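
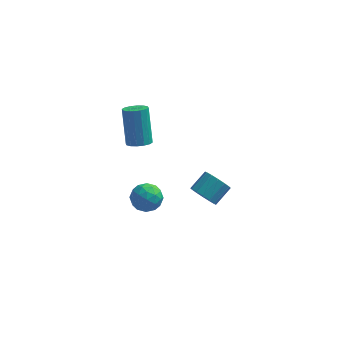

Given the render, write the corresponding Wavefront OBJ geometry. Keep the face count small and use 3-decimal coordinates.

v -0.613 -0.034 -3.386
v -0.262 0.419 -4.044
v -0.038 -1.219 -3.896
v 0.313 -0.766 -4.554
v 0.607 -0.651 -3.74
v 0.251 0.081 -3.425
v -0.551 -0.881 -4.515
v -0.907 -0.149 -4.2
v -0.224 -0.104 -4.742
v 0.492 0.038 -4.263
v -0.792 -0.838 -3.677
v -0.076 -0.696 -3.198
v -0.488 0.296 -3.671
v 0.188 -1.096 -4.269
v 0.361 -1.029 -3.791
v 0.567 -0.763 -4.178
v -0.187 0.097 -3.307
v 0.02 0.364 -3.693
v 0.53 -0.265 -3.514
v -0.32 -1.164 -4.247
v -0.113 -0.897 -4.633
v -0.867 -0.037 -3.762
v -0.661 0.229 -4.149
v -0.83 -0.535 -4.426
v -0.259 0.255 -4.467
v 0.079 -0.441 -4.767
v -0.429 -0.509 -4.744
v -0.638 -0.078 -4.559
v 0.161 0.339 -4.186
v 0.5 -0.358 -4.485
v 0.672 -0.291 -4.007
v 0.463 0.14 -3.822
v 0.184 0.031 -4.596
v -0.8 -0.442 -3.455
v -0.461 -1.139 -3.754
v -0.763 -0.94 -4.118
v -0.972 -0.509 -3.933
v -0.379 -0.359 -3.173
v -0.041 -1.055 -3.473
v 0.338 -0.722 -3.381
v 0.129 -0.291 -3.196
v -0.484 -0.831 -3.344
v -0.348 -1.196 1.173
v 0.193 -1.45 1.401
v -0.11 -0.517 3.156
v -0.652 -0.264 2.927
v 0.284 -1.162 1.264
v -0.019 -0.23 3.019
v 0.206 -0.884 1.103
v -0.098 0.049 2.857
v -0.021 -0.689 0.96
v -0.325 0.243 2.714
v -0.335 -0.63 0.874
v -0.639 0.302 2.629
v -0.653 -0.723 0.868
v -0.957 0.209 2.623
v -0.89 -0.943 0.944
v -1.193 -0.01 2.699
v -0.981 -1.23 1.081
v -1.284 -0.298 2.836
v -0.902 -1.509 1.243
v -1.206 -0.576 2.997
v -0.675 -1.703 1.386
v -0.979 -0.771 3.14
v -0.361 -1.762 1.471
v -0.665 -0.83 3.226
v -0.043 -1.669 1.477
v -0.347 -0.737 3.232
v 2.762 -1.7 -2.17
v 3.135 -2.266 -1.827
v 3.75 -1.487 -1.208
v 3.378 -0.92 -1.55
v 3.349 -2.182 -2.146
v 3.964 -1.403 -1.527
v 3.406 -1.968 -2.471
v 4.021 -1.189 -1.852
v 3.291 -1.683 -2.716
v 3.906 -0.903 -2.097
v 3.034 -1.402 -2.814
v 3.649 -0.622 -2.195
v 2.704 -1.2 -2.74
v 3.319 -0.421 -2.12
v 2.39 -1.133 -2.512
v 3.005 -0.354 -1.893
v 2.176 -1.217 -2.193
v 2.791 -0.438 -1.574
v 2.119 -1.431 -1.868
v 2.734 -0.652 -1.249
v 2.234 -1.717 -1.623
v 2.849 -0.937 -1.004
v 2.491 -1.998 -1.525
v 3.106 -1.218 -0.906
v 2.821 -2.199 -1.6
v 3.436 -1.42 -0.98
f 1 38 17
f 38 12 41
f 17 41 6
f 38 41 17
f 1 17 13
f 17 6 18
f 13 18 2
f 17 18 13
f 1 13 22
f 13 2 23
f 22 23 8
f 13 23 22
f 1 22 34
f 22 8 37
f 34 37 11
f 22 37 34
f 1 34 38
f 34 11 42
f 38 42 12
f 34 42 38
f 2 18 29
f 18 6 32
f 29 32 10
f 18 32 29
f 6 41 19
f 41 12 40
f 19 40 5
f 41 40 19
f 12 42 39
f 42 11 35
f 39 35 3
f 42 35 39
f 11 37 36
f 37 8 24
f 36 24 7
f 37 24 36
f 8 23 28
f 23 2 25
f 28 25 9
f 23 25 28
f 4 30 16
f 30 10 31
f 16 31 5
f 30 31 16
f 4 16 14
f 16 5 15
f 14 15 3
f 16 15 14
f 4 14 21
f 14 3 20
f 21 20 7
f 14 20 21
f 4 21 26
f 21 7 27
f 26 27 9
f 21 27 26
f 4 26 30
f 26 9 33
f 30 33 10
f 26 33 30
f 5 31 19
f 31 10 32
f 19 32 6
f 31 32 19
f 3 15 39
f 15 5 40
f 39 40 12
f 15 40 39
f 7 20 36
f 20 3 35
f 36 35 11
f 20 35 36
f 9 27 28
f 27 7 24
f 28 24 8
f 27 24 28
f 10 33 29
f 33 9 25
f 29 25 2
f 33 25 29
f 44 43 47
f 44 47 45
f 45 47 48
f 45 48 46
f 47 43 49
f 47 49 48
f 48 49 50
f 48 50 46
f 49 43 51
f 49 51 50
f 50 51 52
f 50 52 46
f 51 43 53
f 51 53 52
f 52 53 54
f 52 54 46
f 53 43 55
f 53 55 54
f 54 55 56
f 54 56 46
f 55 43 57
f 55 57 56
f 56 57 58
f 56 58 46
f 57 43 59
f 57 59 58
f 58 59 60
f 58 60 46
f 59 43 61
f 59 61 60
f 60 61 62
f 60 62 46
f 61 43 63
f 61 63 62
f 62 63 64
f 62 64 46
f 63 43 65
f 63 65 64
f 64 65 66
f 64 66 46
f 65 43 67
f 65 67 66
f 66 67 68
f 66 68 46
f 67 43 44
f 67 44 68
f 68 44 45
f 68 45 46
f 70 69 73
f 70 73 71
f 71 73 74
f 71 74 72
f 73 69 75
f 73 75 74
f 74 75 76
f 74 76 72
f 75 69 77
f 75 77 76
f 76 77 78
f 76 78 72
f 77 69 79
f 77 79 78
f 78 79 80
f 78 80 72
f 79 69 81
f 79 81 80
f 80 81 82
f 80 82 72
f 81 69 83
f 81 83 82
f 82 83 84
f 82 84 72
f 83 69 85
f 83 85 84
f 84 85 86
f 84 86 72
f 85 69 87
f 85 87 86
f 86 87 88
f 86 88 72
f 87 69 89
f 87 89 88
f 88 89 90
f 88 90 72
f 89 69 91
f 89 91 90
f 90 91 92
f 90 92 72
f 91 69 93
f 91 93 92
f 92 93 94
f 92 94 72
f 93 69 70
f 93 70 94
f 94 70 71
f 94 71 72



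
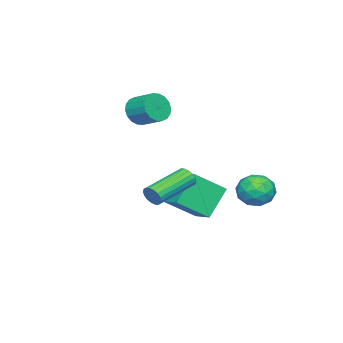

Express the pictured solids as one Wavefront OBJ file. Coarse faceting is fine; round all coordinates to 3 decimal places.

v -1.918 -2.186 2.852
v -1.415 -2.507 3.339
v -1.199 -1.474 3.796
v -1.702 -1.154 3.308
v -1.22 -2.429 3.068
v -1.004 -1.396 3.525
v -1.163 -2.302 2.755
v -0.947 -1.269 3.212
v -1.255 -2.152 2.461
v -1.039 -1.12 2.918
v -1.479 -2.01 2.244
v -1.263 -0.977 2.701
v -1.79 -1.902 2.148
v -1.574 -0.869 2.605
v -2.126 -1.851 2.191
v -1.91 -0.818 2.647
v -2.421 -1.866 2.364
v -2.205 -0.833 2.821
v -2.616 -1.944 2.635
v -2.4 -0.911 3.092
v -2.673 -2.071 2.948
v -2.457 -1.038 3.405
v -2.581 -2.22 3.242
v -2.365 -1.188 3.699
v -2.357 -2.363 3.459
v -2.141 -1.33 3.916
v -2.046 -2.471 3.555
v -1.83 -1.438 4.012
v -1.71 -2.522 3.513
v -1.494 -1.489 3.969
v -1.89 3.904 0.031
v -1.083 3.743 -0.29
v -2.457 3.057 -0.97
v -1.65 2.896 -1.291
v -1.883 2.578 -0.501
v -1.532 3.101 0.118
v -2.008 3.699 -1.378
v -1.657 4.222 -0.759
v -1.156 3.616 -1.161
v -1.078 2.923 -0.619
v -2.462 3.877 -0.641
v -2.384 3.184 -0.099
v -1.436 3.898 -0.042
v -2.104 2.902 -1.218
v -2.24 2.715 -0.754
v -1.766 2.62 -0.942
v -1.7 3.521 0.198
v -1.226 3.426 0.01
v -1.696 2.741 -0.114
v -2.314 3.374 -1.27
v -1.84 3.279 -1.458
v -1.774 4.18 -0.318
v -1.3 4.085 -0.506
v -1.844 4.059 -1.146
v -1.005 3.729 -0.742
v -1.339 3.231 -1.331
v -1.549 3.702 -1.382
v -1.343 4.01 -1.018
v -0.96 3.322 -0.423
v -1.293 2.823 -1.012
v -1.43 2.637 -0.547
v -1.224 2.944 -0.183
v -1.003 3.247 -0.935
v -2.247 3.977 -0.248
v -2.58 3.478 -0.837
v -2.316 3.856 -1.077
v -2.11 4.163 -0.713
v -2.201 3.569 0.071
v -2.535 3.071 -0.518
v -2.197 2.79 -0.242
v -1.991 3.098 0.122
v -2.537 3.553 -0.325
v 3.151 1.352 0.381
v 3.333 1.528 0.812
v 1.532 2.084 1.349
v 1.349 1.908 0.919
v 3.347 1.704 0.677
v 1.546 2.26 1.214
v 3.322 1.81 0.483
v 1.521 2.367 1.02
v 3.263 1.826 0.269
v 1.462 2.382 0.806
v 3.182 1.747 0.077
v 1.381 2.304 0.614
v 3.094 1.591 -0.054
v 1.293 2.147 0.483
v 3.018 1.387 -0.099
v 1.217 1.943 0.438
v 2.968 1.176 -0.049
v 1.167 1.732 0.488
v 2.954 1 0.086
v 1.153 1.556 0.623
v 2.979 0.893 0.28
v 1.178 1.45 0.817
v 3.038 0.878 0.494
v 1.237 1.434 1.031
v 3.119 0.956 0.686
v 1.318 1.513 1.223
v 3.207 1.113 0.817
v 1.406 1.669 1.354
v 3.283 1.317 0.862
v 1.482 1.873 1.399
v 0.247 0.201 -1.17
v -0.819 0.422 0.097
v -0.731 1.176 -2.162
v -1.796 1.397 -0.895
v 0.856 1.163 -0.825
v -0.209 1.384 0.442
v -0.121 2.138 -1.817
v -1.187 2.359 -0.55
f 2 1 5
f 2 5 3
f 3 5 6
f 3 6 4
f 5 1 7
f 5 7 6
f 6 7 8
f 6 8 4
f 7 1 9
f 7 9 8
f 8 9 10
f 8 10 4
f 9 1 11
f 9 11 10
f 10 11 12
f 10 12 4
f 11 1 13
f 11 13 12
f 12 13 14
f 12 14 4
f 13 1 15
f 13 15 14
f 14 15 16
f 14 16 4
f 15 1 17
f 15 17 16
f 16 17 18
f 16 18 4
f 17 1 19
f 17 19 18
f 18 19 20
f 18 20 4
f 19 1 21
f 19 21 20
f 20 21 22
f 20 22 4
f 21 1 23
f 21 23 22
f 22 23 24
f 22 24 4
f 23 1 25
f 23 25 24
f 24 25 26
f 24 26 4
f 25 1 27
f 25 27 26
f 26 27 28
f 26 28 4
f 27 1 29
f 27 29 28
f 28 29 30
f 28 30 4
f 29 1 2
f 29 2 30
f 30 2 3
f 30 3 4
f 31 68 47
f 68 42 71
f 47 71 36
f 68 71 47
f 31 47 43
f 47 36 48
f 43 48 32
f 47 48 43
f 31 43 52
f 43 32 53
f 52 53 38
f 43 53 52
f 31 52 64
f 52 38 67
f 64 67 41
f 52 67 64
f 31 64 68
f 64 41 72
f 68 72 42
f 64 72 68
f 32 48 59
f 48 36 62
f 59 62 40
f 48 62 59
f 36 71 49
f 71 42 70
f 49 70 35
f 71 70 49
f 42 72 69
f 72 41 65
f 69 65 33
f 72 65 69
f 41 67 66
f 67 38 54
f 66 54 37
f 67 54 66
f 38 53 58
f 53 32 55
f 58 55 39
f 53 55 58
f 34 60 46
f 60 40 61
f 46 61 35
f 60 61 46
f 34 46 44
f 46 35 45
f 44 45 33
f 46 45 44
f 34 44 51
f 44 33 50
f 51 50 37
f 44 50 51
f 34 51 56
f 51 37 57
f 56 57 39
f 51 57 56
f 34 56 60
f 56 39 63
f 60 63 40
f 56 63 60
f 35 61 49
f 61 40 62
f 49 62 36
f 61 62 49
f 33 45 69
f 45 35 70
f 69 70 42
f 45 70 69
f 37 50 66
f 50 33 65
f 66 65 41
f 50 65 66
f 39 57 58
f 57 37 54
f 58 54 38
f 57 54 58
f 40 63 59
f 63 39 55
f 59 55 32
f 63 55 59
f 74 73 77
f 74 77 75
f 75 77 78
f 75 78 76
f 77 73 79
f 77 79 78
f 78 79 80
f 78 80 76
f 79 73 81
f 79 81 80
f 80 81 82
f 80 82 76
f 81 73 83
f 81 83 82
f 82 83 84
f 82 84 76
f 83 73 85
f 83 85 84
f 84 85 86
f 84 86 76
f 85 73 87
f 85 87 86
f 86 87 88
f 86 88 76
f 87 73 89
f 87 89 88
f 88 89 90
f 88 90 76
f 89 73 91
f 89 91 90
f 90 91 92
f 90 92 76
f 91 73 93
f 91 93 92
f 92 93 94
f 92 94 76
f 93 73 95
f 93 95 94
f 94 95 96
f 94 96 76
f 95 73 97
f 95 97 96
f 96 97 98
f 96 98 76
f 97 73 99
f 97 99 98
f 98 99 100
f 98 100 76
f 99 73 101
f 99 101 100
f 100 101 102
f 100 102 76
f 101 73 74
f 101 74 102
f 102 74 75
f 102 75 76
f 104 106 103
f 107 104 103
f 103 106 105
f 105 107 103
f 104 110 106
f 108 104 107
f 108 110 104
f 106 110 105
f 109 107 105
f 105 110 109
f 109 108 107
f 110 108 109



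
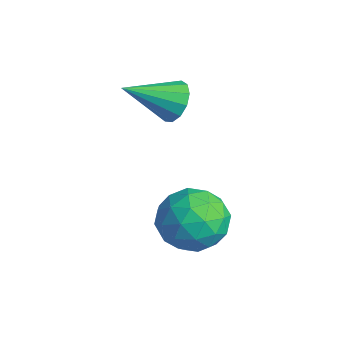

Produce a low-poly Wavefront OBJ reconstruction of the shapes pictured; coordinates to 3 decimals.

v 2.344 -0.942 -2.624
v 3.356 -0.94 -3.066
v 2.544 -2.66 -2.174
v 3.556 -2.658 -2.616
v 3.355 -2.085 -1.694
v 3.232 -1.023 -1.972
v 2.668 -2.577 -3.268
v 2.545 -1.515 -3.546
v 3.556 -1.95 -3.464
v 3.981 -1.646 -2.491
v 1.919 -1.954 -2.749
v 2.344 -1.65 -1.776
v 2.833 -0.791 -2.884
v 3.067 -2.809 -2.356
v 2.95 -2.473 -1.814
v 3.544 -2.472 -2.074
v 2.76 -0.839 -2.241
v 3.354 -0.838 -2.501
v 3.354 -1.511 -1.695
v 2.546 -2.762 -2.739
v 3.14 -2.761 -2.999
v 2.356 -1.128 -3.166
v 2.95 -1.127 -3.426
v 2.546 -2.089 -3.545
v 3.545 -1.383 -3.378
v 3.662 -2.392 -3.114
v 3.141 -2.345 -3.497
v 3.068 -1.721 -3.66
v 3.794 -1.204 -2.806
v 3.912 -2.214 -2.542
v 3.794 -1.877 -2
v 3.721 -1.253 -2.163
v 3.912 -1.798 -3.04
v 1.988 -1.386 -2.698
v 2.106 -2.396 -2.434
v 2.179 -2.347 -3.077
v 2.106 -1.723 -3.24
v 2.238 -1.208 -2.126
v 2.355 -2.217 -1.862
v 2.832 -1.879 -1.58
v 2.759 -1.255 -1.743
v 1.988 -1.802 -2.2
v 0.116 -0.899 0.059
v 0.798 -0.872 0.345
v -0.196 -2.401 0.941
v 0.551 -0.665 0.61
v 0.166 -0.533 0.7
v -0.235 -0.516 0.587
v -0.524 -0.621 0.306
v -0.611 -0.814 -0.054
v -0.466 -1.034 -0.377
v -0.137 -1.211 -0.562
v 0.272 -1.289 -0.55
v 0.632 -1.242 -0.344
v 0.828 -1.087 -0.011
f 1 38 17
f 38 12 41
f 17 41 6
f 38 41 17
f 1 17 13
f 17 6 18
f 13 18 2
f 17 18 13
f 1 13 22
f 13 2 23
f 22 23 8
f 13 23 22
f 1 22 34
f 22 8 37
f 34 37 11
f 22 37 34
f 1 34 38
f 34 11 42
f 38 42 12
f 34 42 38
f 2 18 29
f 18 6 32
f 29 32 10
f 18 32 29
f 6 41 19
f 41 12 40
f 19 40 5
f 41 40 19
f 12 42 39
f 42 11 35
f 39 35 3
f 42 35 39
f 11 37 36
f 37 8 24
f 36 24 7
f 37 24 36
f 8 23 28
f 23 2 25
f 28 25 9
f 23 25 28
f 4 30 16
f 30 10 31
f 16 31 5
f 30 31 16
f 4 16 14
f 16 5 15
f 14 15 3
f 16 15 14
f 4 14 21
f 14 3 20
f 21 20 7
f 14 20 21
f 4 21 26
f 21 7 27
f 26 27 9
f 21 27 26
f 4 26 30
f 26 9 33
f 30 33 10
f 26 33 30
f 5 31 19
f 31 10 32
f 19 32 6
f 31 32 19
f 3 15 39
f 15 5 40
f 39 40 12
f 15 40 39
f 7 20 36
f 20 3 35
f 36 35 11
f 20 35 36
f 9 27 28
f 27 7 24
f 28 24 8
f 27 24 28
f 10 33 29
f 33 9 25
f 29 25 2
f 33 25 29
f 44 43 46
f 44 46 45
f 46 43 47
f 46 47 45
f 47 43 48
f 47 48 45
f 48 43 49
f 48 49 45
f 49 43 50
f 49 50 45
f 50 43 51
f 50 51 45
f 51 43 52
f 51 52 45
f 52 43 53
f 52 53 45
f 53 43 54
f 53 54 45
f 54 43 55
f 54 55 45
f 55 43 44
f 55 44 45



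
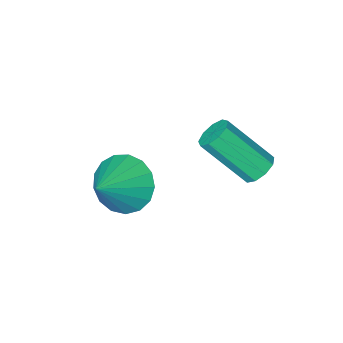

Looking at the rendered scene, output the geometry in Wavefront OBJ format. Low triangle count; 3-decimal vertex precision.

v 0.154 -0.711 -3.234
v 0.506 -0.905 -3.624
v 1.418 -1.883 -2.317
v 1.066 -1.689 -1.926
v 0.642 -0.579 -3.475
v 1.554 -1.557 -2.168
v 0.549 -0.315 -3.213
v 1.461 -1.293 -1.906
v 0.272 -0.236 -2.961
v 1.184 -1.214 -1.654
v -0.06 -0.38 -2.836
v 0.851 -1.358 -1.529
v -0.293 -0.678 -2.898
v 0.619 -1.656 -1.59
v -0.316 -0.992 -3.116
v 0.596 -1.97 -1.809
v -0.119 -1.174 -3.39
v 0.793 -2.152 -2.082
v 0.205 -1.14 -3.59
v 1.117 -2.118 -2.283
v 3.155 -3.033 -4.397
v 3.806 -3.278 -5.101
v 4.325 -2.487 -3.503
v 3.683 -2.834 -5.21
v 3.439 -2.435 -5.133
v 3.129 -2.173 -4.887
v 2.826 -2.108 -4.529
v 2.598 -2.255 -4.141
v 2.497 -2.58 -3.811
v 2.547 -3.009 -3.615
v 2.737 -3.443 -3.599
v 3.022 -3.783 -3.765
v 3.337 -3.951 -4.076
v 3.611 -3.909 -4.46
v 3.78 -3.666 -4.83
f 2 1 5
f 2 5 3
f 3 5 6
f 3 6 4
f 5 1 7
f 5 7 6
f 6 7 8
f 6 8 4
f 7 1 9
f 7 9 8
f 8 9 10
f 8 10 4
f 9 1 11
f 9 11 10
f 10 11 12
f 10 12 4
f 11 1 13
f 11 13 12
f 12 13 14
f 12 14 4
f 13 1 15
f 13 15 14
f 14 15 16
f 14 16 4
f 15 1 17
f 15 17 16
f 16 17 18
f 16 18 4
f 17 1 19
f 17 19 18
f 18 19 20
f 18 20 4
f 19 1 2
f 19 2 20
f 20 2 3
f 20 3 4
f 22 21 24
f 22 24 23
f 24 21 25
f 24 25 23
f 25 21 26
f 25 26 23
f 26 21 27
f 26 27 23
f 27 21 28
f 27 28 23
f 28 21 29
f 28 29 23
f 29 21 30
f 29 30 23
f 30 21 31
f 30 31 23
f 31 21 32
f 31 32 23
f 32 21 33
f 32 33 23
f 33 21 34
f 33 34 23
f 34 21 35
f 34 35 23
f 35 21 22
f 35 22 23



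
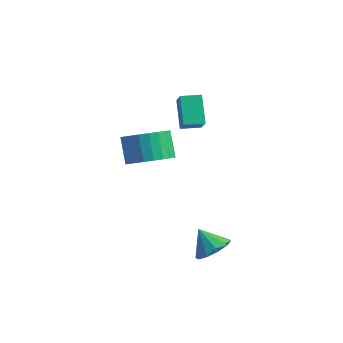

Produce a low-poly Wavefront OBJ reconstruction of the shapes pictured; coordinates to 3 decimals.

v 0.168 1.693 2.335
v -0.525 2.603 3.257
v -0.315 2.23 1.44
v -1.009 3.141 2.363
v 0.889 2.279 2.297
v 0.195 3.19 3.22
v 0.405 2.817 1.403
v -0.288 3.727 2.325
v -1.688 2.073 -1.266
v -0.733 2.519 -0.951
v -1.398 3.213 0.082
v -2.352 2.767 -0.234
v -0.871 2.81 -1.235
v -1.536 3.503 -0.202
v -1.134 2.988 -1.524
v -1.799 3.681 -0.491
v -1.48 3.027 -1.773
v -2.145 3.72 -0.741
v -1.859 2.921 -1.946
v -2.524 3.614 -0.914
v -2.211 2.686 -2.015
v -2.876 3.379 -0.983
v -2.484 2.358 -1.97
v -3.149 3.051 -0.938
v -2.635 1.986 -1.818
v -3.3 2.679 -0.786
v -2.642 1.627 -1.582
v -3.307 2.321 -0.549
v -2.504 1.337 -1.298
v -3.169 2.03 -0.265
v -2.241 1.159 -1.009
v -2.906 1.852 0.024
v -1.895 1.12 -0.759
v -2.56 1.813 0.273
v -1.516 1.226 -0.586
v -2.181 1.919 0.446
v -1.164 1.461 -0.517
v -1.829 2.154 0.515
v -0.891 1.789 -0.562
v -1.556 2.482 0.47
v -0.74 2.161 -0.714
v -1.405 2.854 0.318
v 3.105 -0.946 -2.533
v 3.599 -1.418 -2.011
v 2.315 -0.814 -1.667
v 3.743 -0.909 -1.958
v 3.643 -0.414 -2.124
v 3.337 -0.123 -2.447
v 2.943 -0.146 -2.803
v 2.611 -0.475 -3.056
v 2.467 -0.984 -3.109
v 2.567 -1.478 -2.942
v 2.873 -1.77 -2.619
v 3.267 -1.747 -2.264
f 2 4 1
f 5 2 1
f 1 4 3
f 3 5 1
f 2 8 4
f 6 2 5
f 6 8 2
f 4 8 3
f 7 5 3
f 3 8 7
f 7 6 5
f 8 6 7
f 10 9 13
f 10 13 11
f 11 13 14
f 11 14 12
f 13 9 15
f 13 15 14
f 14 15 16
f 14 16 12
f 15 9 17
f 15 17 16
f 16 17 18
f 16 18 12
f 17 9 19
f 17 19 18
f 18 19 20
f 18 20 12
f 19 9 21
f 19 21 20
f 20 21 22
f 20 22 12
f 21 9 23
f 21 23 22
f 22 23 24
f 22 24 12
f 23 9 25
f 23 25 24
f 24 25 26
f 24 26 12
f 25 9 27
f 25 27 26
f 26 27 28
f 26 28 12
f 27 9 29
f 27 29 28
f 28 29 30
f 28 30 12
f 29 9 31
f 29 31 30
f 30 31 32
f 30 32 12
f 31 9 33
f 31 33 32
f 32 33 34
f 32 34 12
f 33 9 35
f 33 35 34
f 34 35 36
f 34 36 12
f 35 9 37
f 35 37 36
f 36 37 38
f 36 38 12
f 37 9 39
f 37 39 38
f 38 39 40
f 38 40 12
f 39 9 41
f 39 41 40
f 40 41 42
f 40 42 12
f 41 9 10
f 41 10 42
f 42 10 11
f 42 11 12
f 44 43 46
f 44 46 45
f 46 43 47
f 46 47 45
f 47 43 48
f 47 48 45
f 48 43 49
f 48 49 45
f 49 43 50
f 49 50 45
f 50 43 51
f 50 51 45
f 51 43 52
f 51 52 45
f 52 43 53
f 52 53 45
f 53 43 54
f 53 54 45
f 54 43 44
f 54 44 45



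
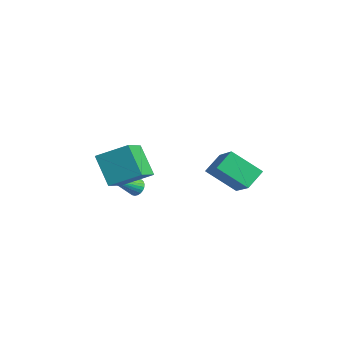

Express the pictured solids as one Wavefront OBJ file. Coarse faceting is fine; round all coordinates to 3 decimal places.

v 3.462 1.15 -0.371
v 3.188 2.264 0.378
v 1.812 1.552 -1.573
v 1.538 2.666 -0.824
v 4.682 2.314 -1.656
v 4.408 3.428 -0.907
v 3.032 2.716 -2.858
v 2.758 3.83 -2.109
v 0.249 -1.726 -2.536
v 0.792 -1.828 -2.676
v 0.231 -3.454 -1.344
v 0.817 -1.703 -2.494
v 0.755 -1.581 -2.318
v 0.617 -1.481 -2.176
v 0.422 -1.419 -2.088
v 0.201 -1.403 -2.069
v -0.013 -1.436 -2.121
v -0.186 -1.514 -2.236
v -0.294 -1.624 -2.396
v -0.319 -1.749 -2.578
v -0.257 -1.871 -2.754
v -0.119 -1.97 -2.896
v 0.076 -2.033 -2.984
v 0.297 -2.049 -3.004
v 0.511 -2.015 -2.952
v 0.684 -1.938 -2.837
v 0.218 -3.437 0.378
v 1.274 -4.831 1.348
v 1.224 -2.075 1.242
v 2.28 -3.47 2.211
v 1.56 -3.47 -1.131
v 2.616 -4.865 -0.162
v 2.566 -2.109 -0.268
v 3.622 -3.503 0.702
f 2 4 1
f 5 2 1
f 1 4 3
f 3 5 1
f 2 8 4
f 6 2 5
f 6 8 2
f 4 8 3
f 7 5 3
f 3 8 7
f 7 6 5
f 8 6 7
f 10 9 12
f 10 12 11
f 12 9 13
f 12 13 11
f 13 9 14
f 13 14 11
f 14 9 15
f 14 15 11
f 15 9 16
f 15 16 11
f 16 9 17
f 16 17 11
f 17 9 18
f 17 18 11
f 18 9 19
f 18 19 11
f 19 9 20
f 19 20 11
f 20 9 21
f 20 21 11
f 21 9 22
f 21 22 11
f 22 9 23
f 22 23 11
f 23 9 24
f 23 24 11
f 24 9 25
f 24 25 11
f 25 9 26
f 25 26 11
f 26 9 10
f 26 10 11
f 28 30 27
f 31 28 27
f 27 30 29
f 29 31 27
f 28 34 30
f 32 28 31
f 32 34 28
f 30 34 29
f 33 31 29
f 29 34 33
f 33 32 31
f 34 32 33



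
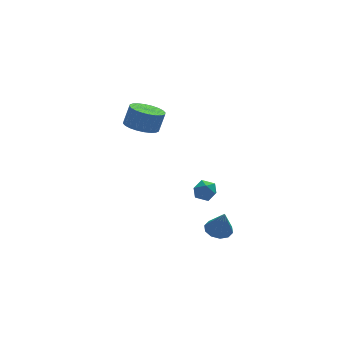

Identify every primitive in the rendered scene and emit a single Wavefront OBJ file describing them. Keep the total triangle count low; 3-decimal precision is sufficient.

v -0.088 3.819 1.547
v 0.682 4.334 1.195
v 1.098 4.495 2.342
v 0.328 3.981 2.693
v 0.422 4.614 1.25
v 0.838 4.776 2.396
v 0.085 4.774 1.35
v 0.501 4.935 2.496
v -0.279 4.789 1.48
v 0.137 4.95 2.626
v -0.613 4.655 1.62
v -0.197 4.817 2.766
v -0.868 4.395 1.749
v -0.452 4.556 2.895
v -1.003 4.047 1.847
v -0.588 4.208 2.993
v -1 3.664 1.9
v -0.584 3.826 3.046
v -0.858 3.305 1.898
v -0.442 3.466 3.045
v -0.598 3.024 1.844
v -0.182 3.186 2.99
v -0.261 2.865 1.744
v 0.155 3.026 2.89
v 0.103 2.85 1.614
v 0.519 3.011 2.76
v 0.437 2.983 1.474
v 0.853 3.145 2.62
v 0.692 3.244 1.345
v 1.108 3.405 2.491
v 0.828 3.592 1.247
v 1.243 3.753 2.393
v 0.824 3.974 1.194
v 1.24 4.136 2.34
v 1.783 -2.961 -2.356
v 2.357 -2.485 -2.278
v 1.937 -3.379 -0.944
v 1.968 -2.259 -2.168
v 1.507 -2.301 -2.13
v 1.153 -2.595 -2.178
v 1.038 -3.029 -2.294
v 1.208 -3.437 -2.434
v 1.598 -3.663 -2.543
v 2.058 -3.621 -2.581
v 2.413 -3.327 -2.533
v 2.527 -2.893 -2.417
v 1.264 -0.843 -0.469
v 1.556 -1.041 0.141
v 1.644 -1.799 -0.961
v 1.936 -1.997 -0.351
v 1.234 -1.981 -0.418
v 1 -1.391 -0.113
v 2.2 -1.449 -0.707
v 1.966 -0.859 -0.402
v 2.135 -1.416 -0.006
v 1.538 -1.745 0.173
v 1.662 -1.095 -0.993
v 1.065 -1.424 -0.814
f 2 1 5
f 2 5 3
f 3 5 6
f 3 6 4
f 5 1 7
f 5 7 6
f 6 7 8
f 6 8 4
f 7 1 9
f 7 9 8
f 8 9 10
f 8 10 4
f 9 1 11
f 9 11 10
f 10 11 12
f 10 12 4
f 11 1 13
f 11 13 12
f 12 13 14
f 12 14 4
f 13 1 15
f 13 15 14
f 14 15 16
f 14 16 4
f 15 1 17
f 15 17 16
f 16 17 18
f 16 18 4
f 17 1 19
f 17 19 18
f 18 19 20
f 18 20 4
f 19 1 21
f 19 21 20
f 20 21 22
f 20 22 4
f 21 1 23
f 21 23 22
f 22 23 24
f 22 24 4
f 23 1 25
f 23 25 24
f 24 25 26
f 24 26 4
f 25 1 27
f 25 27 26
f 26 27 28
f 26 28 4
f 27 1 29
f 27 29 28
f 28 29 30
f 28 30 4
f 29 1 31
f 29 31 30
f 30 31 32
f 30 32 4
f 31 1 33
f 31 33 32
f 32 33 34
f 32 34 4
f 33 1 2
f 33 2 34
f 34 2 3
f 34 3 4
f 36 35 38
f 36 38 37
f 38 35 39
f 38 39 37
f 39 35 40
f 39 40 37
f 40 35 41
f 40 41 37
f 41 35 42
f 41 42 37
f 42 35 43
f 42 43 37
f 43 35 44
f 43 44 37
f 44 35 45
f 44 45 37
f 45 35 46
f 45 46 37
f 46 35 36
f 46 36 37
f 47 58 52
f 47 52 48
f 47 48 54
f 47 54 57
f 47 57 58
f 48 52 56
f 52 58 51
f 58 57 49
f 57 54 53
f 54 48 55
f 50 56 51
f 50 51 49
f 50 49 53
f 50 53 55
f 50 55 56
f 51 56 52
f 49 51 58
f 53 49 57
f 55 53 54
f 56 55 48



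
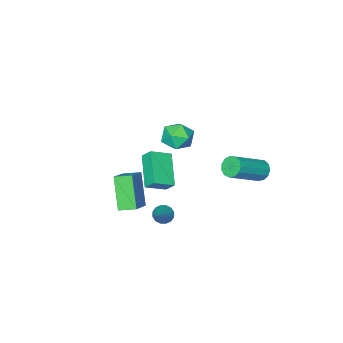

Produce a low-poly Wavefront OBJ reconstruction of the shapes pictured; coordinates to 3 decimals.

v 1.082 1.632 -2.967
v 1.392 1.785 -3.421
v 2.438 2.668 -1.693
v 1.194 2.002 -3.387
v 0.967 2.119 -3.24
v 0.77 2.107 -3.021
v 0.657 1.967 -2.787
v 0.658 1.737 -2.601
v 0.772 1.48 -2.514
v 0.969 1.263 -2.548
v 1.197 1.145 -2.695
v 1.394 1.158 -2.914
v 1.507 1.298 -3.148
v 1.506 1.528 -3.334
v -4.563 -2.989 -2
v -3.755 -2.416 -1.869
v -3.625 -4.184 -2.551
v -2.817 -3.611 -2.42
v -3.32 -3.954 -1.628
v -3.9 -3.214 -1.287
v -3.48 -3.386 -3.133
v -4.06 -2.646 -2.792
v -3.086 -2.661 -2.569
v -2.987 -3.012 -1.639
v -4.393 -3.588 -2.781
v -4.294 -3.939 -1.851
v 0.888 -0.098 -3.509
v 0.369 -1.141 -1.798
v 2.054 0.695 -2.672
v 1.535 -0.347 -0.961
v 1.525 -0.793 -3.739
v 1.006 -1.835 -2.028
v 2.691 0.001 -2.902
v 2.172 -1.042 -1.191
v 0.808 -0.473 0.148
v 0.663 0.068 0.747
v -0.283 -0.177 -0.384
v -0.429 0.364 0.216
v 1.729 0.976 -0.936
v 1.583 1.517 -0.336
v 0.637 1.272 -1.467
v 0.492 1.813 -0.868
v -3.453 3.71 -0.453
v -3.116 3.597 -0.997
v -1.251 3.538 0.168
v -1.587 3.65 0.713
v -3.129 3.961 -0.958
v -1.264 3.902 0.208
v -3.245 4.245 -0.758
v -1.38 4.186 0.408
v -3.427 4.359 -0.461
v -1.562 4.3 0.705
v -3.617 4.267 -0.161
v -1.752 4.208 1.004
v -3.755 3.998 0.045
v -1.89 3.939 1.211
v -3.796 3.637 0.094
v -1.931 3.578 1.259
v -3.729 3.3 -0.031
v -1.864 3.241 1.135
v -3.574 3.092 -0.29
v -1.709 3.033 0.876
v -3.38 3.081 -0.6
v -1.515 3.021 0.565
v -3.209 3.269 -0.864
v -1.344 3.21 0.301
f 2 1 4
f 2 4 3
f 4 1 5
f 4 5 3
f 5 1 6
f 5 6 3
f 6 1 7
f 6 7 3
f 7 1 8
f 7 8 3
f 8 1 9
f 8 9 3
f 9 1 10
f 9 10 3
f 10 1 11
f 10 11 3
f 11 1 12
f 11 12 3
f 12 1 13
f 12 13 3
f 13 1 14
f 13 14 3
f 14 1 2
f 14 2 3
f 15 26 20
f 15 20 16
f 15 16 22
f 15 22 25
f 15 25 26
f 16 20 24
f 20 26 19
f 26 25 17
f 25 22 21
f 22 16 23
f 18 24 19
f 18 19 17
f 18 17 21
f 18 21 23
f 18 23 24
f 19 24 20
f 17 19 26
f 21 17 25
f 23 21 22
f 24 23 16
f 28 30 27
f 31 28 27
f 27 30 29
f 29 31 27
f 28 34 30
f 32 28 31
f 32 34 28
f 30 34 29
f 33 31 29
f 29 34 33
f 33 32 31
f 34 32 33
f 36 38 35
f 39 36 35
f 35 38 37
f 37 39 35
f 36 42 38
f 40 36 39
f 40 42 36
f 38 42 37
f 41 39 37
f 37 42 41
f 41 40 39
f 42 40 41
f 44 43 47
f 44 47 45
f 45 47 48
f 45 48 46
f 47 43 49
f 47 49 48
f 48 49 50
f 48 50 46
f 49 43 51
f 49 51 50
f 50 51 52
f 50 52 46
f 51 43 53
f 51 53 52
f 52 53 54
f 52 54 46
f 53 43 55
f 53 55 54
f 54 55 56
f 54 56 46
f 55 43 57
f 55 57 56
f 56 57 58
f 56 58 46
f 57 43 59
f 57 59 58
f 58 59 60
f 58 60 46
f 59 43 61
f 59 61 60
f 60 61 62
f 60 62 46
f 61 43 63
f 61 63 62
f 62 63 64
f 62 64 46
f 63 43 65
f 63 65 64
f 64 65 66
f 64 66 46
f 65 43 44
f 65 44 66
f 66 44 45
f 66 45 46



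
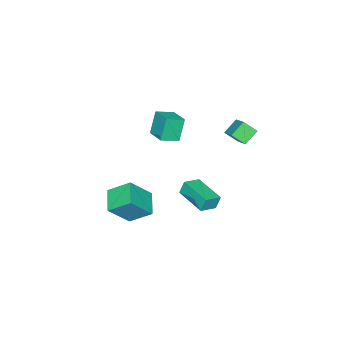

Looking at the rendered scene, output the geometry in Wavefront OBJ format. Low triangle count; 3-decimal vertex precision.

v 3.875 -3.9 -1.931
v 3.323 -2.597 -0.935
v 2.646 -3.24 -3.474
v 2.095 -1.937 -2.478
v 5.105 -2.943 -2.502
v 4.554 -1.64 -1.506
v 3.877 -2.283 -4.045
v 3.325 -0.98 -3.049
v -0.833 -0.905 -3.64
v -1.075 -0.718 -2.709
v -0.18 1.15 -3.884
v -0.422 1.337 -2.953
v 0.282 -1.217 -3.287
v 0.04 -1.03 -2.356
v 0.935 0.838 -3.531
v 0.693 1.025 -2.6
v -2.417 -4.005 -0.774
v -3.086 -4.07 0.788
v -1.717 -2.68 -0.419
v -2.386 -2.745 1.143
v -1.394 -4.655 -0.363
v -2.063 -4.72 1.199
v -0.694 -3.33 -0.008
v -1.363 -3.395 1.554
v -3.707 -0.712 0.01
v -4.668 -0.503 0.732
v -4.05 0.089 -0.678
v -5.011 0.298 0.044
v -2.789 0.442 0.896
v -3.75 0.651 1.618
v -3.132 1.243 0.208
v -4.093 1.452 0.93
f 2 4 1
f 5 2 1
f 1 4 3
f 3 5 1
f 2 8 4
f 6 2 5
f 6 8 2
f 4 8 3
f 7 5 3
f 3 8 7
f 7 6 5
f 8 6 7
f 10 12 9
f 13 10 9
f 9 12 11
f 11 13 9
f 10 16 12
f 14 10 13
f 14 16 10
f 12 16 11
f 15 13 11
f 11 16 15
f 15 14 13
f 16 14 15
f 18 20 17
f 21 18 17
f 17 20 19
f 19 21 17
f 18 24 20
f 22 18 21
f 22 24 18
f 20 24 19
f 23 21 19
f 19 24 23
f 23 22 21
f 24 22 23
f 26 28 25
f 29 26 25
f 25 28 27
f 27 29 25
f 26 32 28
f 30 26 29
f 30 32 26
f 28 32 27
f 31 29 27
f 27 32 31
f 31 30 29
f 32 30 31



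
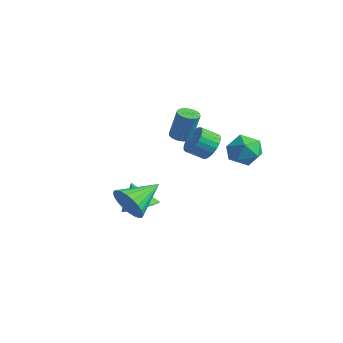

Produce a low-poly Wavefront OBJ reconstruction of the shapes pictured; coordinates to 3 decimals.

v 0.631 -1.454 -4.281
v 1.448 -0.962 -3.842
v -0.111 -1.526 -2.819
v 1.191 -0.628 -3.956
v 0.837 -0.436 -4.126
v 0.448 -0.421 -4.323
v 0.09 -0.584 -4.512
v -0.174 -0.898 -4.662
v -0.3 -1.308 -4.745
v -0.264 -1.743 -4.749
v -0.074 -2.128 -4.671
v 0.238 -2.397 -4.526
v 0.618 -2.503 -4.338
v 1 -2.427 -4.141
v 1.318 -2.183 -3.967
v 1.518 -1.813 -3.848
v 1.563 -1.381 -3.804
v 3.293 4.405 -1.014
v 3.99 3.599 -0.727
v 1.91 3.381 -0.533
v 2.607 2.575 -0.246
v 2.566 3.505 0.347
v 3.42 4.138 0.049
v 2.48 2.842 -1.309
v 3.334 3.475 -1.607
v 3.488 2.632 -0.91
v 3.541 3.043 0.114
v 2.359 3.937 -1.374
v 2.412 4.348 -0.35
v 0.5 3.199 -1.276
v 1.043 3.406 -0.576
v 0.582 2.548 0.036
v 0.04 2.341 -0.664
v 0.76 3.609 -0.506
v 0.299 2.751 0.106
v 0.437 3.748 -0.553
v -0.024 2.89 0.059
v 0.124 3.804 -0.71
v -0.337 2.946 -0.099
v -0.132 3.768 -0.954
v -0.593 2.91 -0.342
v -0.292 3.646 -1.246
v -0.753 2.788 -0.635
v -0.331 3.455 -1.543
v -0.792 2.597 -0.932
v -0.243 3.225 -1.799
v -0.704 2.367 -1.188
v -0.042 2.992 -1.976
v -0.503 2.134 -1.364
v 0.241 2.789 -2.046
v -0.22 1.931 -1.434
v 0.564 2.65 -1.999
v 0.103 1.792 -1.387
v 0.877 2.594 -1.841
v 0.416 1.736 -1.23
v 1.133 2.63 -1.598
v 0.672 1.772 -0.986
v 1.293 2.752 -1.305
v 0.832 1.894 -0.694
v 1.332 2.943 -1.008
v 0.871 2.085 -0.397
v 1.244 3.173 -0.752
v 0.783 2.315 -0.141
v 0.386 1.28 0.025
v 0.954 1.5 -0.135
v 1.362 1.72 1.615
v 0.794 1.5 1.775
v 0.797 1.732 -0.128
v 1.205 1.952 1.622
v 0.559 1.875 -0.09
v 0.967 2.095 1.66
v 0.286 1.9 -0.029
v 0.694 2.12 1.72
v 0.033 1.802 0.042
v 0.441 2.022 1.791
v -0.15 1.601 0.11
v 0.258 1.821 1.859
v -0.227 1.336 0.161
v 0.181 1.556 1.911
v -0.182 1.06 0.185
v 0.226 1.28 1.935
v -0.025 0.828 0.178
v 0.383 1.048 1.928
v 0.213 0.685 0.14
v 0.621 0.905 1.89
v 0.486 0.66 0.08
v 0.894 0.88 1.829
v 0.739 0.758 0.009
v 1.147 0.978 1.758
v 0.922 0.959 -0.059
v 1.33 1.179 1.69
v 0.999 1.224 -0.111
v 1.407 1.444 1.639
v 2.929 -3.814 -2.332
v 3.344 -3.419 -3.271
v 2.831 -1.846 -1.548
v 2.924 -3.407 -3.354
v 2.504 -3.457 -3.281
v 2.148 -3.561 -3.064
v 1.912 -3.704 -2.735
v 1.83 -3.863 -2.345
v 1.916 -4.015 -1.953
v 2.156 -4.136 -1.619
v 2.514 -4.208 -1.393
v 2.935 -4.22 -1.31
v 3.355 -4.17 -1.382
v 3.71 -4.066 -1.599
v 3.947 -3.924 -1.928
v 4.028 -3.764 -2.318
v 3.942 -3.612 -2.71
v 3.702 -3.491 -3.045
f 2 1 4
f 2 4 3
f 4 1 5
f 4 5 3
f 5 1 6
f 5 6 3
f 6 1 7
f 6 7 3
f 7 1 8
f 7 8 3
f 8 1 9
f 8 9 3
f 9 1 10
f 9 10 3
f 10 1 11
f 10 11 3
f 11 1 12
f 11 12 3
f 12 1 13
f 12 13 3
f 13 1 14
f 13 14 3
f 14 1 15
f 14 15 3
f 15 1 16
f 15 16 3
f 16 1 17
f 16 17 3
f 17 1 2
f 17 2 3
f 18 29 23
f 18 23 19
f 18 19 25
f 18 25 28
f 18 28 29
f 19 23 27
f 23 29 22
f 29 28 20
f 28 25 24
f 25 19 26
f 21 27 22
f 21 22 20
f 21 20 24
f 21 24 26
f 21 26 27
f 22 27 23
f 20 22 29
f 24 20 28
f 26 24 25
f 27 26 19
f 31 30 34
f 31 34 32
f 32 34 35
f 32 35 33
f 34 30 36
f 34 36 35
f 35 36 37
f 35 37 33
f 36 30 38
f 36 38 37
f 37 38 39
f 37 39 33
f 38 30 40
f 38 40 39
f 39 40 41
f 39 41 33
f 40 30 42
f 40 42 41
f 41 42 43
f 41 43 33
f 42 30 44
f 42 44 43
f 43 44 45
f 43 45 33
f 44 30 46
f 44 46 45
f 45 46 47
f 45 47 33
f 46 30 48
f 46 48 47
f 47 48 49
f 47 49 33
f 48 30 50
f 48 50 49
f 49 50 51
f 49 51 33
f 50 30 52
f 50 52 51
f 51 52 53
f 51 53 33
f 52 30 54
f 52 54 53
f 53 54 55
f 53 55 33
f 54 30 56
f 54 56 55
f 55 56 57
f 55 57 33
f 56 30 58
f 56 58 57
f 57 58 59
f 57 59 33
f 58 30 60
f 58 60 59
f 59 60 61
f 59 61 33
f 60 30 62
f 60 62 61
f 61 62 63
f 61 63 33
f 62 30 31
f 62 31 63
f 63 31 32
f 63 32 33
f 65 64 68
f 65 68 66
f 66 68 69
f 66 69 67
f 68 64 70
f 68 70 69
f 69 70 71
f 69 71 67
f 70 64 72
f 70 72 71
f 71 72 73
f 71 73 67
f 72 64 74
f 72 74 73
f 73 74 75
f 73 75 67
f 74 64 76
f 74 76 75
f 75 76 77
f 75 77 67
f 76 64 78
f 76 78 77
f 77 78 79
f 77 79 67
f 78 64 80
f 78 80 79
f 79 80 81
f 79 81 67
f 80 64 82
f 80 82 81
f 81 82 83
f 81 83 67
f 82 64 84
f 82 84 83
f 83 84 85
f 83 85 67
f 84 64 86
f 84 86 85
f 85 86 87
f 85 87 67
f 86 64 88
f 86 88 87
f 87 88 89
f 87 89 67
f 88 64 90
f 88 90 89
f 89 90 91
f 89 91 67
f 90 64 92
f 90 92 91
f 91 92 93
f 91 93 67
f 92 64 65
f 92 65 93
f 93 65 66
f 93 66 67
f 95 94 97
f 95 97 96
f 97 94 98
f 97 98 96
f 98 94 99
f 98 99 96
f 99 94 100
f 99 100 96
f 100 94 101
f 100 101 96
f 101 94 102
f 101 102 96
f 102 94 103
f 102 103 96
f 103 94 104
f 103 104 96
f 104 94 105
f 104 105 96
f 105 94 106
f 105 106 96
f 106 94 107
f 106 107 96
f 107 94 108
f 107 108 96
f 108 94 109
f 108 109 96
f 109 94 110
f 109 110 96
f 110 94 111
f 110 111 96
f 111 94 95
f 111 95 96



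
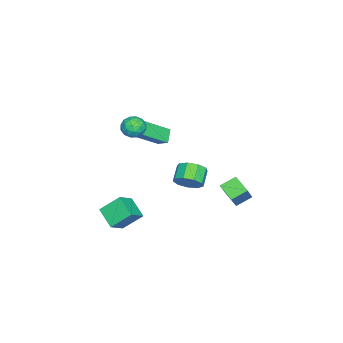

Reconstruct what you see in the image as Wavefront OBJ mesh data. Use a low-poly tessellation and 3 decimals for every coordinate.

v -2.741 -2.822 0.355
v -3.483 -2.945 0.984
v -2.511 -2.124 0.762
v -3.253 -2.247 1.391
v -1.547 -3.913 1.549
v -2.289 -4.036 2.178
v -1.317 -3.215 1.956
v -2.059 -3.338 2.585
v 0.512 -2.53 3.35
v 1.073 -2.377 3.868
v 0.247 -3.603 3.952
v 0.808 -3.45 4.47
v 0.162 -3.016 4.457
v 0.326 -2.353 4.084
v 0.994 -3.627 3.736
v 1.158 -2.964 3.363
v 1.371 -3.056 4.106
v 0.856 -2.678 4.552
v 0.464 -3.302 3.268
v -0.051 -2.924 3.714
v 0.816 -2.359 3.556
v 0.504 -3.621 4.264
v 0.125 -3.366 4.256
v 0.454 -3.276 4.561
v 0.377 -2.345 3.683
v 0.706 -2.256 3.988
v 0.171 -2.631 4.334
v 0.614 -3.724 3.832
v 0.943 -3.635 4.137
v 0.866 -2.704 3.259
v 1.195 -2.614 3.564
v 1.149 -3.349 3.486
v 1.32 -2.668 4
v 1.164 -3.299 4.354
v 1.274 -3.403 3.923
v 1.37 -3.013 3.704
v 1.018 -2.447 4.262
v 0.862 -3.077 4.616
v 0.483 -2.822 4.609
v 0.579 -2.432 4.39
v 1.193 -2.845 4.402
v 0.458 -2.903 3.204
v 0.302 -3.533 3.558
v 0.741 -3.548 3.43
v 0.837 -3.158 3.211
v 0.156 -2.681 3.466
v -0 -3.312 3.82
v -0.05 -2.967 4.116
v 0.046 -2.577 3.897
v 0.127 -3.135 3.418
v 0.119 0.057 -0.425
v 0.496 -0.593 0.051
v -0.461 -0.688 0.681
v -0.839 -0.037 0.205
v 0.612 -0.054 0.307
v -0.345 -0.148 0.938
v 0.497 0.538 0.221
v -0.46 0.444 0.852
v 0.205 0.905 -0.167
v -0.752 0.81 0.463
v -0.128 0.875 -0.676
v -1.085 0.78 -0.046
v -0.345 0.462 -1.068
v -1.302 0.368 -0.438
v -0.345 -0.14 -1.159
v -1.302 -0.234 -0.528
v -0.129 -0.65 -0.906
v -1.086 -0.744 -0.276
v 0.204 -0.829 -0.429
v -0.754 -0.923 0.202
v -3.303 1.092 -3.3
v -2.25 1.137 -2.004
v -3.96 1.843 -2.792
v -2.907 1.888 -1.496
v -2.673 2.012 -3.844
v -1.62 2.057 -2.548
v -3.33 2.763 -3.336
v -2.277 2.808 -2.04
v -0.119 -4.734 -4.216
v -0.59 -3.643 -3.191
v 0.682 -3.723 -4.923
v 0.21 -2.632 -3.897
v 0.97 -5.028 -3.403
v 0.498 -3.937 -2.377
v 1.77 -4.017 -4.109
v 1.299 -2.926 -3.084
f 2 4 1
f 5 2 1
f 1 4 3
f 3 5 1
f 2 8 4
f 6 2 5
f 6 8 2
f 4 8 3
f 7 5 3
f 3 8 7
f 7 6 5
f 8 6 7
f 9 46 25
f 46 20 49
f 25 49 14
f 46 49 25
f 9 25 21
f 25 14 26
f 21 26 10
f 25 26 21
f 9 21 30
f 21 10 31
f 30 31 16
f 21 31 30
f 9 30 42
f 30 16 45
f 42 45 19
f 30 45 42
f 9 42 46
f 42 19 50
f 46 50 20
f 42 50 46
f 10 26 37
f 26 14 40
f 37 40 18
f 26 40 37
f 14 49 27
f 49 20 48
f 27 48 13
f 49 48 27
f 20 50 47
f 50 19 43
f 47 43 11
f 50 43 47
f 19 45 44
f 45 16 32
f 44 32 15
f 45 32 44
f 16 31 36
f 31 10 33
f 36 33 17
f 31 33 36
f 12 38 24
f 38 18 39
f 24 39 13
f 38 39 24
f 12 24 22
f 24 13 23
f 22 23 11
f 24 23 22
f 12 22 29
f 22 11 28
f 29 28 15
f 22 28 29
f 12 29 34
f 29 15 35
f 34 35 17
f 29 35 34
f 12 34 38
f 34 17 41
f 38 41 18
f 34 41 38
f 13 39 27
f 39 18 40
f 27 40 14
f 39 40 27
f 11 23 47
f 23 13 48
f 47 48 20
f 23 48 47
f 15 28 44
f 28 11 43
f 44 43 19
f 28 43 44
f 17 35 36
f 35 15 32
f 36 32 16
f 35 32 36
f 18 41 37
f 41 17 33
f 37 33 10
f 41 33 37
f 52 51 55
f 52 55 53
f 53 55 56
f 53 56 54
f 55 51 57
f 55 57 56
f 56 57 58
f 56 58 54
f 57 51 59
f 57 59 58
f 58 59 60
f 58 60 54
f 59 51 61
f 59 61 60
f 60 61 62
f 60 62 54
f 61 51 63
f 61 63 62
f 62 63 64
f 62 64 54
f 63 51 65
f 63 65 64
f 64 65 66
f 64 66 54
f 65 51 67
f 65 67 66
f 66 67 68
f 66 68 54
f 67 51 69
f 67 69 68
f 68 69 70
f 68 70 54
f 69 51 52
f 69 52 70
f 70 52 53
f 70 53 54
f 72 74 71
f 75 72 71
f 71 74 73
f 73 75 71
f 72 78 74
f 76 72 75
f 76 78 72
f 74 78 73
f 77 75 73
f 73 78 77
f 77 76 75
f 78 76 77
f 80 82 79
f 83 80 79
f 79 82 81
f 81 83 79
f 80 86 82
f 84 80 83
f 84 86 80
f 82 86 81
f 85 83 81
f 81 86 85
f 85 84 83
f 86 84 85



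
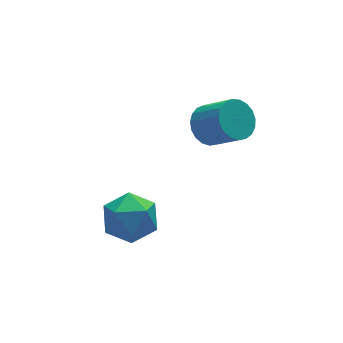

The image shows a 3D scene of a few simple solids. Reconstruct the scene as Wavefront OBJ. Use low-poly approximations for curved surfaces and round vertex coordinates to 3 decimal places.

v -1.995 0.264 -1.956
v -1.299 0.069 -1.43
v -1.621 -0.809 -2.85
v -0.925 -1.004 -2.324
v -1.758 -1.16 -2.04
v -1.989 -0.497 -1.487
v -0.931 -0.243 -2.793
v -1.162 0.42 -2.24
v -0.642 -0.245 -1.947
v -1.153 -0.811 -1.482
v -1.767 0.071 -2.798
v -2.278 -0.495 -2.333
v 1.227 0.201 0.513
v 1.513 -0.141 0.013
v 2 -0.923 0.827
v 1.713 -0.581 1.327
v 1.71 0.047 0.075
v 2.197 -0.736 0.89
v 1.823 0.261 0.213
v 2.31 -0.522 1.028
v 1.833 0.464 0.403
v 2.32 -0.318 1.218
v 1.738 0.623 0.612
v 2.225 -0.16 1.426
v 1.555 0.708 0.804
v 2.041 -0.075 1.618
v 1.315 0.706 0.945
v 1.801 -0.077 1.759
v 1.06 0.616 1.011
v 1.546 -0.166 1.826
v 0.833 0.455 0.992
v 1.32 -0.328 1.806
v 0.675 0.25 0.889
v 1.161 -0.533 1.704
v 0.612 0.037 0.722
v 1.098 -0.746 1.536
v 0.655 -0.148 0.518
v 1.142 -0.931 1.333
v 0.797 -0.273 0.313
v 1.284 -1.056 1.128
v 1.014 -0.315 0.143
v 1.5 -1.098 0.958
v 1.267 -0.269 0.037
v 1.754 -1.051 0.851
f 1 12 6
f 1 6 2
f 1 2 8
f 1 8 11
f 1 11 12
f 2 6 10
f 6 12 5
f 12 11 3
f 11 8 7
f 8 2 9
f 4 10 5
f 4 5 3
f 4 3 7
f 4 7 9
f 4 9 10
f 5 10 6
f 3 5 12
f 7 3 11
f 9 7 8
f 10 9 2
f 14 13 17
f 14 17 15
f 15 17 18
f 15 18 16
f 17 13 19
f 17 19 18
f 18 19 20
f 18 20 16
f 19 13 21
f 19 21 20
f 20 21 22
f 20 22 16
f 21 13 23
f 21 23 22
f 22 23 24
f 22 24 16
f 23 13 25
f 23 25 24
f 24 25 26
f 24 26 16
f 25 13 27
f 25 27 26
f 26 27 28
f 26 28 16
f 27 13 29
f 27 29 28
f 28 29 30
f 28 30 16
f 29 13 31
f 29 31 30
f 30 31 32
f 30 32 16
f 31 13 33
f 31 33 32
f 32 33 34
f 32 34 16
f 33 13 35
f 33 35 34
f 34 35 36
f 34 36 16
f 35 13 37
f 35 37 36
f 36 37 38
f 36 38 16
f 37 13 39
f 37 39 38
f 38 39 40
f 38 40 16
f 39 13 41
f 39 41 40
f 40 41 42
f 40 42 16
f 41 13 43
f 41 43 42
f 42 43 44
f 42 44 16
f 43 13 14
f 43 14 44
f 44 14 15
f 44 15 16



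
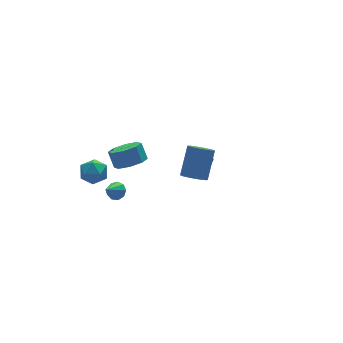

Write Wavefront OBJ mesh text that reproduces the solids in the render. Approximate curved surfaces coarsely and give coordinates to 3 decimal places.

v -0.98 -3.874 2.968
v -0.33 -4.264 2.784
v 0.61 -3.396 4.268
v -0.04 -3.006 4.452
v -0.31 -3.921 2.571
v 0.63 -3.053 4.056
v -0.47 -3.566 2.464
v 0.47 -2.698 3.949
v -0.766 -3.293 2.493
v 0.174 -2.425 3.977
v -1.12 -3.176 2.648
v -0.18 -2.308 4.133
v -1.436 -3.246 2.889
v -0.496 -2.378 4.374
v -1.63 -3.484 3.152
v -0.69 -2.616 4.636
v -1.65 -3.827 3.364
v -0.71 -2.959 4.849
v -1.49 -4.182 3.471
v -0.55 -3.314 4.956
v -1.194 -4.455 3.443
v -0.254 -3.587 4.927
v -0.84 -4.572 3.287
v 0.1 -3.704 4.772
v -0.524 -4.502 3.046
v 0.416 -3.634 4.531
v -3.318 3.777 -0.74
v -2.959 3.374 -1.517
v -4.501 2.806 -0.783
v -4.142 2.403 -1.56
v -3.706 2.296 -0.727
v -2.975 2.896 -0.701
v -4.485 3.284 -1.599
v -3.754 3.884 -1.573
v -3.681 3.069 -2.048
v -3.199 2.459 -1.509
v -4.261 3.721 -0.791
v -3.779 3.111 -0.252
v -2.705 2.265 -2.792
v -2.416 2.626 -2.349
v -3.615 1.835 -1.848
v -2.731 2.856 -2.548
v -3.034 2.81 -2.861
v -3.183 2.509 -3.141
v -3.108 2.094 -3.259
v -2.845 1.759 -3.158
v -2.516 1.661 -2.886
v -2.276 1.845 -2.57
v -2.236 2.227 -2.358
v -1.246 3.166 -1.54
v -0.787 3.942 -2.057
v -0.834 4.61 -1.098
v -1.294 3.834 -0.58
v -1.58 3.966 -2.114
v -1.628 4.634 -1.154
v -2.178 3.522 -1.834
v -2.226 4.19 -0.874
v -2.23 2.869 -1.382
v -2.278 3.537 -0.422
v -1.706 2.39 -1.022
v -1.753 3.058 -0.063
v -0.912 2.366 -0.966
v -0.96 3.034 -0.006
v -0.314 2.81 -1.246
v -0.362 3.478 -0.286
v -0.262 3.463 -1.698
v -0.31 4.131 -0.738
v 3.858 3.779 -4.067
v 4.621 3.531 -4.233
v 3.682 2.681 -3.233
v 4.596 3.913 -3.736
v 4.138 4.216 -3.433
v 3.516 4.264 -3.501
v 3.094 4.027 -3.901
v 3.119 3.645 -4.398
v 3.577 3.341 -4.702
v 4.2 3.294 -4.633
f 2 1 5
f 2 5 3
f 3 5 6
f 3 6 4
f 5 1 7
f 5 7 6
f 6 7 8
f 6 8 4
f 7 1 9
f 7 9 8
f 8 9 10
f 8 10 4
f 9 1 11
f 9 11 10
f 10 11 12
f 10 12 4
f 11 1 13
f 11 13 12
f 12 13 14
f 12 14 4
f 13 1 15
f 13 15 14
f 14 15 16
f 14 16 4
f 15 1 17
f 15 17 16
f 16 17 18
f 16 18 4
f 17 1 19
f 17 19 18
f 18 19 20
f 18 20 4
f 19 1 21
f 19 21 20
f 20 21 22
f 20 22 4
f 21 1 23
f 21 23 22
f 22 23 24
f 22 24 4
f 23 1 25
f 23 25 24
f 24 25 26
f 24 26 4
f 25 1 2
f 25 2 26
f 26 2 3
f 26 3 4
f 27 38 32
f 27 32 28
f 27 28 34
f 27 34 37
f 27 37 38
f 28 32 36
f 32 38 31
f 38 37 29
f 37 34 33
f 34 28 35
f 30 36 31
f 30 31 29
f 30 29 33
f 30 33 35
f 30 35 36
f 31 36 32
f 29 31 38
f 33 29 37
f 35 33 34
f 36 35 28
f 40 39 42
f 40 42 41
f 42 39 43
f 42 43 41
f 43 39 44
f 43 44 41
f 44 39 45
f 44 45 41
f 45 39 46
f 45 46 41
f 46 39 47
f 46 47 41
f 47 39 48
f 47 48 41
f 48 39 49
f 48 49 41
f 49 39 40
f 49 40 41
f 51 50 54
f 51 54 52
f 52 54 55
f 52 55 53
f 54 50 56
f 54 56 55
f 55 56 57
f 55 57 53
f 56 50 58
f 56 58 57
f 57 58 59
f 57 59 53
f 58 50 60
f 58 60 59
f 59 60 61
f 59 61 53
f 60 50 62
f 60 62 61
f 61 62 63
f 61 63 53
f 62 50 64
f 62 64 63
f 63 64 65
f 63 65 53
f 64 50 66
f 64 66 65
f 65 66 67
f 65 67 53
f 66 50 51
f 66 51 67
f 67 51 52
f 67 52 53
f 69 68 71
f 69 71 70
f 71 68 72
f 71 72 70
f 72 68 73
f 72 73 70
f 73 68 74
f 73 74 70
f 74 68 75
f 74 75 70
f 75 68 76
f 75 76 70
f 76 68 77
f 76 77 70
f 77 68 69
f 77 69 70



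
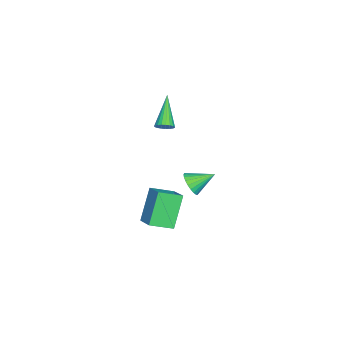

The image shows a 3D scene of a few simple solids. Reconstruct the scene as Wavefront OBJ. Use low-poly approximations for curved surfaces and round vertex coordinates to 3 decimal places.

v -0.078 -1.213 -2.182
v 0.583 -1.188 -1.788
v -0.542 -0.047 -1.478
v 0.65 -1.018 -2.026
v 0.607 -0.877 -2.288
v 0.459 -0.788 -2.534
v 0.229 -0.763 -2.726
v -0.047 -0.807 -2.835
v -0.328 -0.913 -2.845
v -0.571 -1.064 -2.754
v -0.739 -1.239 -2.576
v -0.806 -1.409 -2.338
v -0.762 -1.55 -2.076
v -0.614 -1.639 -1.831
v -0.385 -1.664 -1.638
v -0.108 -1.62 -1.529
v 0.173 -1.514 -1.519
v 0.415 -1.363 -1.61
v -3.056 -3.569 -0.177
v -2.78 -4.015 0.021
v -4.644 -3.911 1.277
v -2.695 -3.843 0.153
v -2.673 -3.624 0.229
v -2.717 -3.395 0.234
v -2.82 -3.197 0.169
v -2.963 -3.063 0.043
v -3.123 -3.016 -0.12
v -3.27 -3.066 -0.293
v -3.381 -3.202 -0.446
v -3.435 -3.402 -0.552
v -3.424 -3.631 -0.594
v -3.349 -3.849 -0.563
v -3.223 -4.019 -0.466
v -3.069 -4.111 -0.318
v -2.912 -4.11 -0.146
v 2.006 -2.794 -1.325
v 2.98 -2.019 -0.778
v 1.385 -1.673 -1.808
v 2.36 -0.898 -1.261
v 3.12 -2.942 -3.099
v 4.095 -2.167 -2.552
v 2.5 -1.821 -3.582
v 3.474 -1.046 -3.035
f 2 1 4
f 2 4 3
f 4 1 5
f 4 5 3
f 5 1 6
f 5 6 3
f 6 1 7
f 6 7 3
f 7 1 8
f 7 8 3
f 8 1 9
f 8 9 3
f 9 1 10
f 9 10 3
f 10 1 11
f 10 11 3
f 11 1 12
f 11 12 3
f 12 1 13
f 12 13 3
f 13 1 14
f 13 14 3
f 14 1 15
f 14 15 3
f 15 1 16
f 15 16 3
f 16 1 17
f 16 17 3
f 17 1 18
f 17 18 3
f 18 1 2
f 18 2 3
f 20 19 22
f 20 22 21
f 22 19 23
f 22 23 21
f 23 19 24
f 23 24 21
f 24 19 25
f 24 25 21
f 25 19 26
f 25 26 21
f 26 19 27
f 26 27 21
f 27 19 28
f 27 28 21
f 28 19 29
f 28 29 21
f 29 19 30
f 29 30 21
f 30 19 31
f 30 31 21
f 31 19 32
f 31 32 21
f 32 19 33
f 32 33 21
f 33 19 34
f 33 34 21
f 34 19 35
f 34 35 21
f 35 19 20
f 35 20 21
f 37 39 36
f 40 37 36
f 36 39 38
f 38 40 36
f 37 43 39
f 41 37 40
f 41 43 37
f 39 43 38
f 42 40 38
f 38 43 42
f 42 41 40
f 43 41 42



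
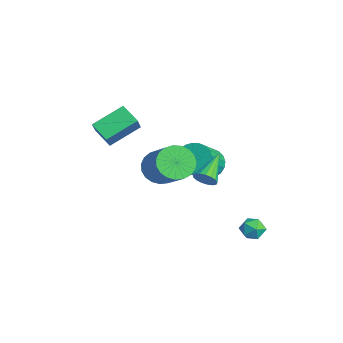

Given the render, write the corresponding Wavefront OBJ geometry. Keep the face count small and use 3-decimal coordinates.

v -3.103 -3.999 0.637
v -3.972 -4.443 1.207
v -3.371 -2.428 1.451
v -4.24 -2.871 2.021
v -2.22 -4.389 1.679
v -3.089 -4.832 2.249
v -2.488 -2.817 2.493
v -3.357 -3.261 3.063
v 1.112 -2.778 1.644
v 1.675 -2.612 0.924
v 3.372 -2.416 2.295
v 2.808 -2.582 3.016
v 1.558 -2.255 1.018
v 3.254 -2.06 2.389
v 1.364 -1.989 1.22
v 3.06 -1.794 2.591
v 1.126 -1.86 1.496
v 2.822 -1.664 2.867
v 0.885 -1.889 1.798
v 2.582 -1.693 3.169
v 0.684 -2.072 2.073
v 2.381 -1.876 3.444
v 0.557 -2.377 2.274
v 2.253 -2.181 3.645
v 0.526 -2.751 2.366
v 2.222 -2.555 3.737
v 0.596 -3.13 2.333
v 2.292 -2.934 3.704
v 0.755 -3.448 2.182
v 2.451 -3.252 3.553
v 0.976 -3.65 1.937
v 2.672 -3.454 3.308
v 1.22 -3.701 1.642
v 2.917 -3.506 3.013
v 1.446 -3.593 1.347
v 3.143 -3.397 2.718
v 1.614 -3.344 1.104
v 3.311 -3.148 2.475
v 1.695 -2.997 0.954
v 3.392 -2.801 2.325
v -3.168 0.787 -1.594
v -2.748 0.371 -2.286
v -1.732 -0.644 -1.057
v -2.152 -0.227 -0.366
v -2.534 0.649 -2.233
v -1.518 -0.366 -1.004
v -2.417 0.949 -2.082
v -1.401 -0.066 -0.853
v -2.414 1.224 -1.857
v -1.398 0.209 -0.629
v -2.526 1.432 -1.593
v -1.51 0.417 -0.364
v -2.736 1.543 -1.328
v -1.72 0.528 -0.099
v -3.011 1.538 -1.104
v -1.995 0.523 0.125
v -3.31 1.419 -0.955
v -2.295 0.404 0.274
v -3.588 1.204 -0.903
v -2.572 0.189 0.326
v -3.802 0.926 -0.956
v -2.786 -0.089 0.273
v -3.919 0.626 -1.107
v -2.903 -0.389 0.122
v -3.922 0.351 -1.331
v -2.906 -0.664 -0.103
v -3.81 0.143 -1.596
v -2.794 -0.872 -0.367
v -3.6 0.032 -1.861
v -2.584 -0.983 -0.632
v -3.325 0.037 -2.085
v -2.309 -0.978 -0.856
v -3.025 0.156 -2.234
v -2.01 -0.859 -1.005
v 2.569 1.474 -2.796
v 2.91 1.62 -2.235
v 2.27 0.52 -2.365
v 2.611 0.666 -1.804
v 2.053 1.009 -1.958
v 2.237 1.599 -2.224
v 2.943 0.541 -2.376
v 3.127 1.131 -2.642
v 3.141 1.044 -1.975
v 2.59 1.333 -1.717
v 2.59 0.807 -2.883
v 2.039 1.096 -2.625
v 1.519 -0.847 0.706
v 1.812 -0.922 1.213
v 0.361 0.207 1.534
v 1.935 -0.696 1.097
v 1.962 -0.504 0.891
v 1.888 -0.391 0.643
v 1.729 -0.382 0.41
v 1.522 -0.48 0.244
v 1.315 -0.661 0.185
v 1.153 -0.885 0.245
v 1.076 -1.101 0.41
v 1.1 -1.258 0.644
v 1.22 -1.32 0.892
v 1.408 -1.275 1.097
v 1.622 -1.131 1.213
f 2 4 1
f 5 2 1
f 1 4 3
f 3 5 1
f 2 8 4
f 6 2 5
f 6 8 2
f 4 8 3
f 7 5 3
f 3 8 7
f 7 6 5
f 8 6 7
f 10 9 13
f 10 13 11
f 11 13 14
f 11 14 12
f 13 9 15
f 13 15 14
f 14 15 16
f 14 16 12
f 15 9 17
f 15 17 16
f 16 17 18
f 16 18 12
f 17 9 19
f 17 19 18
f 18 19 20
f 18 20 12
f 19 9 21
f 19 21 20
f 20 21 22
f 20 22 12
f 21 9 23
f 21 23 22
f 22 23 24
f 22 24 12
f 23 9 25
f 23 25 24
f 24 25 26
f 24 26 12
f 25 9 27
f 25 27 26
f 26 27 28
f 26 28 12
f 27 9 29
f 27 29 28
f 28 29 30
f 28 30 12
f 29 9 31
f 29 31 30
f 30 31 32
f 30 32 12
f 31 9 33
f 31 33 32
f 32 33 34
f 32 34 12
f 33 9 35
f 33 35 34
f 34 35 36
f 34 36 12
f 35 9 37
f 35 37 36
f 36 37 38
f 36 38 12
f 37 9 39
f 37 39 38
f 38 39 40
f 38 40 12
f 39 9 10
f 39 10 40
f 40 10 11
f 40 11 12
f 42 41 45
f 42 45 43
f 43 45 46
f 43 46 44
f 45 41 47
f 45 47 46
f 46 47 48
f 46 48 44
f 47 41 49
f 47 49 48
f 48 49 50
f 48 50 44
f 49 41 51
f 49 51 50
f 50 51 52
f 50 52 44
f 51 41 53
f 51 53 52
f 52 53 54
f 52 54 44
f 53 41 55
f 53 55 54
f 54 55 56
f 54 56 44
f 55 41 57
f 55 57 56
f 56 57 58
f 56 58 44
f 57 41 59
f 57 59 58
f 58 59 60
f 58 60 44
f 59 41 61
f 59 61 60
f 60 61 62
f 60 62 44
f 61 41 63
f 61 63 62
f 62 63 64
f 62 64 44
f 63 41 65
f 63 65 64
f 64 65 66
f 64 66 44
f 65 41 67
f 65 67 66
f 66 67 68
f 66 68 44
f 67 41 69
f 67 69 68
f 68 69 70
f 68 70 44
f 69 41 71
f 69 71 70
f 70 71 72
f 70 72 44
f 71 41 73
f 71 73 72
f 72 73 74
f 72 74 44
f 73 41 42
f 73 42 74
f 74 42 43
f 74 43 44
f 75 86 80
f 75 80 76
f 75 76 82
f 75 82 85
f 75 85 86
f 76 80 84
f 80 86 79
f 86 85 77
f 85 82 81
f 82 76 83
f 78 84 79
f 78 79 77
f 78 77 81
f 78 81 83
f 78 83 84
f 79 84 80
f 77 79 86
f 81 77 85
f 83 81 82
f 84 83 76
f 88 87 90
f 88 90 89
f 90 87 91
f 90 91 89
f 91 87 92
f 91 92 89
f 92 87 93
f 92 93 89
f 93 87 94
f 93 94 89
f 94 87 95
f 94 95 89
f 95 87 96
f 95 96 89
f 96 87 97
f 96 97 89
f 97 87 98
f 97 98 89
f 98 87 99
f 98 99 89
f 99 87 100
f 99 100 89
f 100 87 101
f 100 101 89
f 101 87 88
f 101 88 89



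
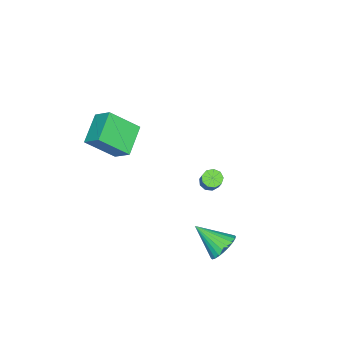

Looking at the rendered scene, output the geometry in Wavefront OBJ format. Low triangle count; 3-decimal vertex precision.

v 2.041 -3.657 0.09
v 0.355 -3.865 0.897
v 2.293 -2.685 0.867
v 0.607 -2.892 1.674
v 2.873 -4.988 1.486
v 1.187 -5.195 2.293
v 3.125 -4.015 2.263
v 1.439 -4.223 3.07
v 3.098 2.986 -3.9
v 3.817 3.341 -3.428
v 3.122 1.394 -2.74
v 3.536 3.473 -3.24
v 3.189 3.532 -3.152
v 2.828 3.507 -3.178
v 2.508 3.404 -3.314
v 2.278 3.236 -3.539
v 2.172 3.031 -3.819
v 2.208 2.819 -4.112
v 2.379 2.632 -4.371
v 2.66 2.499 -4.56
v 3.007 2.441 -4.647
v 3.368 2.465 -4.621
v 3.688 2.569 -4.485
v 3.918 2.736 -4.26
v 4.023 2.942 -3.98
v 3.988 3.154 -3.688
v -2.271 -0.17 -4.449
v -1.926 0.144 -4.81
v -1.084 0.665 -3.552
v -1.429 0.35 -3.191
v -2.241 0.367 -4.691
v -1.399 0.887 -3.433
v -2.57 0.338 -4.459
v -1.728 0.859 -3.201
v -2.759 0.072 -4.222
v -1.918 0.592 -2.965
v -2.719 -0.308 -4.092
v -1.878 0.212 -2.834
v -2.47 -0.623 -4.128
v -1.629 -0.103 -2.87
v -2.127 -0.726 -4.314
v -1.286 -0.206 -3.057
v -1.852 -0.569 -4.564
v -1.011 -0.049 -3.306
v -1.772 -0.226 -4.759
v -0.931 0.295 -3.502
f 2 4 1
f 5 2 1
f 1 4 3
f 3 5 1
f 2 8 4
f 6 2 5
f 6 8 2
f 4 8 3
f 7 5 3
f 3 8 7
f 7 6 5
f 8 6 7
f 10 9 12
f 10 12 11
f 12 9 13
f 12 13 11
f 13 9 14
f 13 14 11
f 14 9 15
f 14 15 11
f 15 9 16
f 15 16 11
f 16 9 17
f 16 17 11
f 17 9 18
f 17 18 11
f 18 9 19
f 18 19 11
f 19 9 20
f 19 20 11
f 20 9 21
f 20 21 11
f 21 9 22
f 21 22 11
f 22 9 23
f 22 23 11
f 23 9 24
f 23 24 11
f 24 9 25
f 24 25 11
f 25 9 26
f 25 26 11
f 26 9 10
f 26 10 11
f 28 27 31
f 28 31 29
f 29 31 32
f 29 32 30
f 31 27 33
f 31 33 32
f 32 33 34
f 32 34 30
f 33 27 35
f 33 35 34
f 34 35 36
f 34 36 30
f 35 27 37
f 35 37 36
f 36 37 38
f 36 38 30
f 37 27 39
f 37 39 38
f 38 39 40
f 38 40 30
f 39 27 41
f 39 41 40
f 40 41 42
f 40 42 30
f 41 27 43
f 41 43 42
f 42 43 44
f 42 44 30
f 43 27 45
f 43 45 44
f 44 45 46
f 44 46 30
f 45 27 28
f 45 28 46
f 46 28 29
f 46 29 30



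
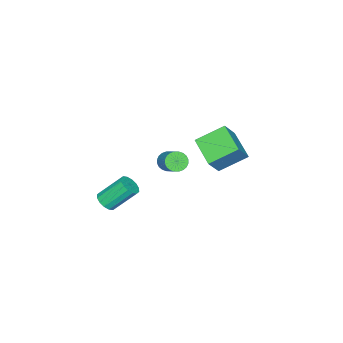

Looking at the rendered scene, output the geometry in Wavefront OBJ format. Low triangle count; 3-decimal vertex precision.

v -3.902 -1.261 0.315
v -2.81 -1.285 1.682
v -5.222 0.034 1.391
v -4.13 0.01 2.759
v -2.87 0.45 -0.479
v -1.778 0.426 0.889
v -4.19 1.745 0.598
v -3.098 1.721 1.965
v -0.964 -1.925 0.596
v -0.379 -2.36 0.584
v 0.59 -1.091 1.772
v 0.004 -0.655 1.784
v -0.327 -2.191 0.361
v 0.642 -0.922 1.549
v -0.372 -1.982 0.174
v 0.597 -0.713 1.362
v -0.507 -1.763 0.051
v 0.462 -0.494 1.239
v -0.712 -1.569 0.01
v 0.257 -0.3 1.198
v -0.955 -1.43 0.06
v 0.014 -0.16 1.247
v -1.2 -1.365 0.19
v -0.231 -0.096 1.378
v -1.408 -1.386 0.383
v -0.44 -0.117 1.571
v -1.55 -1.489 0.608
v -0.581 -0.22 1.796
v -1.602 -1.658 0.831
v -0.633 -0.389 2.019
v -1.557 -1.867 1.018
v -0.588 -0.598 2.206
v -1.422 -2.086 1.141
v -0.453 -0.817 2.329
v -1.217 -2.28 1.182
v -0.248 -1.011 2.37
v -0.974 -2.42 1.133
v -0.005 -1.15 2.32
v -0.729 -2.484 1.002
v 0.24 -1.215 2.19
v -0.52 -2.463 0.809
v 0.448 -1.194 1.997
v 4.143 -2.819 -0.141
v 4.802 -2.482 -0.023
v 3.957 -1.345 1.459
v 3.297 -1.681 1.341
v 4.625 -2.264 -0.291
v 3.78 -1.127 1.19
v 4.319 -2.195 -0.519
v 3.473 -1.058 0.962
v 3.965 -2.293 -0.646
v 3.119 -1.156 0.836
v 3.659 -2.532 -0.637
v 2.813 -1.395 0.844
v 3.483 -2.848 -0.495
v 2.637 -1.71 0.986
v 3.483 -3.155 -0.259
v 2.638 -2.018 1.223
v 3.66 -3.373 0.01
v 2.815 -2.236 1.491
v 3.967 -3.442 0.238
v 3.121 -2.305 1.719
v 4.321 -3.344 0.364
v 3.475 -2.207 1.846
v 4.627 -3.105 0.356
v 3.781 -1.968 1.837
v 4.803 -2.79 0.214
v 3.957 -1.652 1.695
f 2 4 1
f 5 2 1
f 1 4 3
f 3 5 1
f 2 8 4
f 6 2 5
f 6 8 2
f 4 8 3
f 7 5 3
f 3 8 7
f 7 6 5
f 8 6 7
f 10 9 13
f 10 13 11
f 11 13 14
f 11 14 12
f 13 9 15
f 13 15 14
f 14 15 16
f 14 16 12
f 15 9 17
f 15 17 16
f 16 17 18
f 16 18 12
f 17 9 19
f 17 19 18
f 18 19 20
f 18 20 12
f 19 9 21
f 19 21 20
f 20 21 22
f 20 22 12
f 21 9 23
f 21 23 22
f 22 23 24
f 22 24 12
f 23 9 25
f 23 25 24
f 24 25 26
f 24 26 12
f 25 9 27
f 25 27 26
f 26 27 28
f 26 28 12
f 27 9 29
f 27 29 28
f 28 29 30
f 28 30 12
f 29 9 31
f 29 31 30
f 30 31 32
f 30 32 12
f 31 9 33
f 31 33 32
f 32 33 34
f 32 34 12
f 33 9 35
f 33 35 34
f 34 35 36
f 34 36 12
f 35 9 37
f 35 37 36
f 36 37 38
f 36 38 12
f 37 9 39
f 37 39 38
f 38 39 40
f 38 40 12
f 39 9 41
f 39 41 40
f 40 41 42
f 40 42 12
f 41 9 10
f 41 10 42
f 42 10 11
f 42 11 12
f 44 43 47
f 44 47 45
f 45 47 48
f 45 48 46
f 47 43 49
f 47 49 48
f 48 49 50
f 48 50 46
f 49 43 51
f 49 51 50
f 50 51 52
f 50 52 46
f 51 43 53
f 51 53 52
f 52 53 54
f 52 54 46
f 53 43 55
f 53 55 54
f 54 55 56
f 54 56 46
f 55 43 57
f 55 57 56
f 56 57 58
f 56 58 46
f 57 43 59
f 57 59 58
f 58 59 60
f 58 60 46
f 59 43 61
f 59 61 60
f 60 61 62
f 60 62 46
f 61 43 63
f 61 63 62
f 62 63 64
f 62 64 46
f 63 43 65
f 63 65 64
f 64 65 66
f 64 66 46
f 65 43 67
f 65 67 66
f 66 67 68
f 66 68 46
f 67 43 44
f 67 44 68
f 68 44 45
f 68 45 46



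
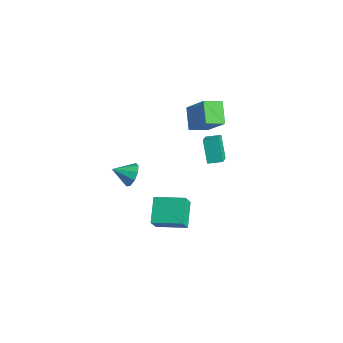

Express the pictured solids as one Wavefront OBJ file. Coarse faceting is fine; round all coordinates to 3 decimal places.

v -2.739 -3.218 -0.075
v -2.197 -3.14 0.587
v -3.341 -4.222 0.535
v -2.671 -2.803 0.675
v -3.177 -2.66 0.411
v -3.478 -2.778 -0.081
v -3.433 -3.102 -0.569
v -3.064 -3.481 -0.827
v -2.543 -3.736 -0.733
v -2.113 -3.75 -0.331
v -1.976 -3.514 0.19
v -3.375 1.087 3.653
v -1.906 1.284 5.278
v -3.087 2.246 3.252
v -1.618 2.444 4.877
v -2.242 0.476 2.703
v -0.773 0.674 4.328
v -1.954 1.636 2.302
v -0.485 1.833 3.927
v -0.566 0.665 0.671
v -1.468 0.965 2.043
v -1.427 1.465 -0.071
v -2.329 1.766 1.301
v -0.031 1.414 0.859
v -0.933 1.715 2.231
v -0.892 2.215 0.117
v -1.794 2.515 1.489
v -2.672 -1.389 -3.634
v -2.321 -1.982 -2.591
v -1.281 -0.028 -3.33
v -0.929 -0.621 -2.287
v -1.471 -2.399 -4.613
v -1.119 -2.992 -3.57
v -0.079 -1.038 -4.309
v 0.272 -1.631 -3.266
f 2 1 4
f 2 4 3
f 4 1 5
f 4 5 3
f 5 1 6
f 5 6 3
f 6 1 7
f 6 7 3
f 7 1 8
f 7 8 3
f 8 1 9
f 8 9 3
f 9 1 10
f 9 10 3
f 10 1 11
f 10 11 3
f 11 1 2
f 11 2 3
f 13 15 12
f 16 13 12
f 12 15 14
f 14 16 12
f 13 19 15
f 17 13 16
f 17 19 13
f 15 19 14
f 18 16 14
f 14 19 18
f 18 17 16
f 19 17 18
f 21 23 20
f 24 21 20
f 20 23 22
f 22 24 20
f 21 27 23
f 25 21 24
f 25 27 21
f 23 27 22
f 26 24 22
f 22 27 26
f 26 25 24
f 27 25 26
f 29 31 28
f 32 29 28
f 28 31 30
f 30 32 28
f 29 35 31
f 33 29 32
f 33 35 29
f 31 35 30
f 34 32 30
f 30 35 34
f 34 33 32
f 35 33 34



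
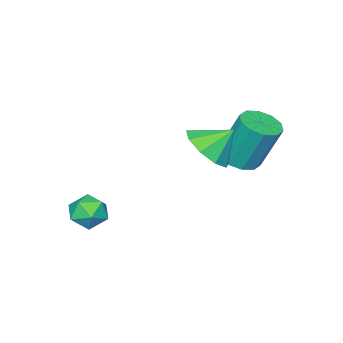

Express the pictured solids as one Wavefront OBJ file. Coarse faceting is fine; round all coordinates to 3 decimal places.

v 0.485 0.466 1.969
v 1.12 0.315 2.558
v -0.065 0.974 2.691
v 1.224 0.834 2.272
v 0.982 1.181 1.844
v 0.507 1.194 1.474
v 0.022 0.865 1.336
v -0.247 0.35 1.494
v -0.173 -0.111 1.874
v 0.208 -0.302 2.298
v 0.719 -0.134 2.569
v 1.051 -3.04 -1.573
v 1.511 -2.759 -1.135
v 1.889 -3.521 -2.145
v 2.349 -3.24 -1.707
v 1.923 -3.742 -1.488
v 1.405 -3.445 -1.135
v 1.995 -2.835 -2.145
v 1.477 -2.538 -1.792
v 2.094 -2.633 -1.489
v 2.049 -3.194 -1.083
v 1.351 -3.086 -2.197
v 1.306 -3.647 -1.791
v -1.655 -0.151 0.433
v -1.184 0.353 0.31
v -1.435 0.975 1.905
v -1.905 0.471 2.027
v -1.573 0.501 0.191
v -1.824 1.123 1.786
v -1.993 0.4 0.164
v -2.244 1.022 1.759
v -2.283 0.089 0.24
v -2.534 0.711 1.835
v -2.334 -0.314 0.389
v -2.585 0.308 1.984
v -2.125 -0.655 0.555
v -2.376 -0.033 2.15
v -1.736 -0.803 0.674
v -1.987 -0.181 2.269
v -1.316 -0.702 0.701
v -1.567 -0.08 2.296
v -1.026 -0.391 0.625
v -1.277 0.231 2.22
v -0.975 0.012 0.476
v -1.226 0.634 2.071
f 2 1 4
f 2 4 3
f 4 1 5
f 4 5 3
f 5 1 6
f 5 6 3
f 6 1 7
f 6 7 3
f 7 1 8
f 7 8 3
f 8 1 9
f 8 9 3
f 9 1 10
f 9 10 3
f 10 1 11
f 10 11 3
f 11 1 2
f 11 2 3
f 12 23 17
f 12 17 13
f 12 13 19
f 12 19 22
f 12 22 23
f 13 17 21
f 17 23 16
f 23 22 14
f 22 19 18
f 19 13 20
f 15 21 16
f 15 16 14
f 15 14 18
f 15 18 20
f 15 20 21
f 16 21 17
f 14 16 23
f 18 14 22
f 20 18 19
f 21 20 13
f 25 24 28
f 25 28 26
f 26 28 29
f 26 29 27
f 28 24 30
f 28 30 29
f 29 30 31
f 29 31 27
f 30 24 32
f 30 32 31
f 31 32 33
f 31 33 27
f 32 24 34
f 32 34 33
f 33 34 35
f 33 35 27
f 34 24 36
f 34 36 35
f 35 36 37
f 35 37 27
f 36 24 38
f 36 38 37
f 37 38 39
f 37 39 27
f 38 24 40
f 38 40 39
f 39 40 41
f 39 41 27
f 40 24 42
f 40 42 41
f 41 42 43
f 41 43 27
f 42 24 44
f 42 44 43
f 43 44 45
f 43 45 27
f 44 24 25
f 44 25 45
f 45 25 26
f 45 26 27



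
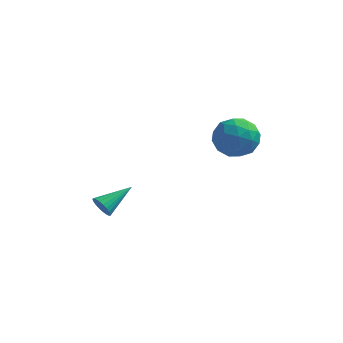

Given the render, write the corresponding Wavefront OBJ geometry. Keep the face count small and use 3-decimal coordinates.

v 1.317 3.999 2.539
v 2.328 4.493 1.969
v 2.172 2.147 2.451
v 3.183 2.641 1.881
v 2.95 2.906 3.093
v 2.422 4.05 3.147
v 2.078 2.59 1.273
v 1.55 3.734 1.327
v 2.799 3.622 1.187
v 3.338 3.817 2.311
v 1.162 2.823 2.109
v 1.701 3.018 3.233
v 1.748 4.409 2.261
v 2.752 2.231 2.159
v 2.615 2.387 2.871
v 3.21 2.677 2.535
v 1.802 4.149 2.954
v 2.397 4.439 2.619
v 2.762 3.506 3.279
v 2.103 2.201 1.801
v 2.698 2.491 1.466
v 1.29 3.963 1.885
v 1.885 4.253 1.549
v 1.738 3.134 1.141
v 2.619 4.187 1.466
v 3.121 3.098 1.415
v 2.472 3.068 1.058
v 2.161 3.741 1.09
v 2.935 4.302 2.127
v 3.438 3.213 2.076
v 3.301 3.369 2.788
v 2.99 4.041 2.82
v 3.212 3.789 1.668
v 1.062 3.427 2.344
v 1.565 2.338 2.293
v 1.51 2.599 1.6
v 1.199 3.271 1.632
v 1.379 3.542 3.005
v 1.881 2.453 2.954
v 2.339 2.899 3.33
v 2.028 3.572 3.362
v 1.288 2.851 2.752
v -4.249 1.968 -3.187
v -3.903 2.01 -3.782
v -3.131 3.432 -2.433
v -4.117 2.196 -3.825
v -4.354 2.342 -3.757
v -4.573 2.424 -3.591
v -4.736 2.428 -3.355
v -4.815 2.351 -3.09
v -4.796 2.209 -2.842
v -4.683 2.025 -2.653
v -4.495 1.831 -2.556
v -4.264 1.661 -2.569
v -4.031 1.544 -2.688
v -3.835 1.501 -2.894
v -3.711 1.538 -3.15
v -3.681 1.65 -3.413
v -3.748 1.817 -3.636
f 1 38 17
f 38 12 41
f 17 41 6
f 38 41 17
f 1 17 13
f 17 6 18
f 13 18 2
f 17 18 13
f 1 13 22
f 13 2 23
f 22 23 8
f 13 23 22
f 1 22 34
f 22 8 37
f 34 37 11
f 22 37 34
f 1 34 38
f 34 11 42
f 38 42 12
f 34 42 38
f 2 18 29
f 18 6 32
f 29 32 10
f 18 32 29
f 6 41 19
f 41 12 40
f 19 40 5
f 41 40 19
f 12 42 39
f 42 11 35
f 39 35 3
f 42 35 39
f 11 37 36
f 37 8 24
f 36 24 7
f 37 24 36
f 8 23 28
f 23 2 25
f 28 25 9
f 23 25 28
f 4 30 16
f 30 10 31
f 16 31 5
f 30 31 16
f 4 16 14
f 16 5 15
f 14 15 3
f 16 15 14
f 4 14 21
f 14 3 20
f 21 20 7
f 14 20 21
f 4 21 26
f 21 7 27
f 26 27 9
f 21 27 26
f 4 26 30
f 26 9 33
f 30 33 10
f 26 33 30
f 5 31 19
f 31 10 32
f 19 32 6
f 31 32 19
f 3 15 39
f 15 5 40
f 39 40 12
f 15 40 39
f 7 20 36
f 20 3 35
f 36 35 11
f 20 35 36
f 9 27 28
f 27 7 24
f 28 24 8
f 27 24 28
f 10 33 29
f 33 9 25
f 29 25 2
f 33 25 29
f 44 43 46
f 44 46 45
f 46 43 47
f 46 47 45
f 47 43 48
f 47 48 45
f 48 43 49
f 48 49 45
f 49 43 50
f 49 50 45
f 50 43 51
f 50 51 45
f 51 43 52
f 51 52 45
f 52 43 53
f 52 53 45
f 53 43 54
f 53 54 45
f 54 43 55
f 54 55 45
f 55 43 56
f 55 56 45
f 56 43 57
f 56 57 45
f 57 43 58
f 57 58 45
f 58 43 59
f 58 59 45
f 59 43 44
f 59 44 45

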